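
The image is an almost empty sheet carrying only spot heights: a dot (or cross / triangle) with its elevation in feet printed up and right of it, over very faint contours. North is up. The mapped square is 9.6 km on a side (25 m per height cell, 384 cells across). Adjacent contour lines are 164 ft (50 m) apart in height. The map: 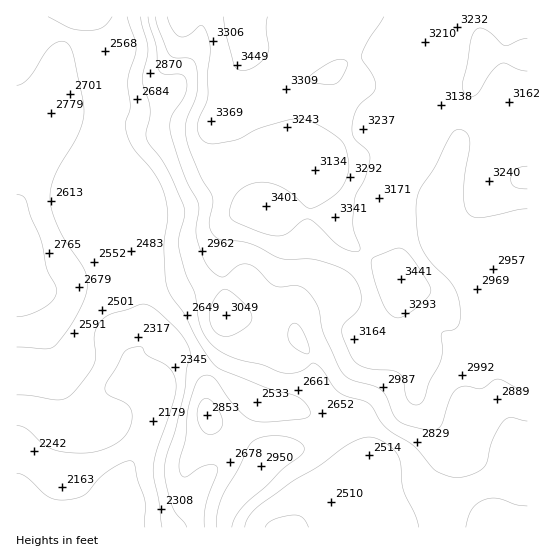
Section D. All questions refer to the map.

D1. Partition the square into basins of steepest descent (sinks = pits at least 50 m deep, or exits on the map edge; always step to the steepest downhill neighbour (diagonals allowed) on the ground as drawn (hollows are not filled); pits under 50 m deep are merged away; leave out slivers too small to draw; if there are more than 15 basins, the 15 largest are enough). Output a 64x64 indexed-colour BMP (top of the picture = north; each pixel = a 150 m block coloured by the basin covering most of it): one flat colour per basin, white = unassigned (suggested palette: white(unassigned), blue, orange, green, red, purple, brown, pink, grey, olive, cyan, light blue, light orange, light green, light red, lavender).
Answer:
<image width="64" height="64" href="data:image/bmp;base64,Qk12CAAAAAAAAHYAAAAoAAAAQAAAAEAAAAABAAQAAAAAAAAIAAATCwAAEwsAABAAAAAAAAAA////ALR3HwAOf/8ALKAsACgn1gC9Z5QAS1aMAMJ34wB/f38AIr28AM++FwDox64AeLv/AIrfmACWmP8A1bDFABEREREREREREREREREiIiIiIiIiIiIiIiIiIzMzMzMzERERERERERERERERESIiIiIiIiIiIiIiIiIjMzMzMzMREREREREREREREREREiIiIiIiIiIiIiIiIiMzMzMzMxERERERERERERERERESIiIiIiIiIiIiIiIiIzMzMzMzEREREREREREREREREREiIiIiIiIiIiIiIiIzMzMzMzMRERERERERERERERERERIiIiIiIiIiIiIiIjMzMzMzMxERERERERERERERERERESIiIiIiIiIiIiIiMzMzMzMzERERERERERERERERERERIiIiIiIiIiIiIiIjMzMzMzMRERERERERERERERERERESIiIiIiIiIiIiIiMzMzMzMxERERERERERERERERERERESIiIiIiIiIiIiIjMzMzMzERERERERERERERERERERERERESIiIiIiIiIiMzMzMzMREREREREREREREREREREREREREiIiIiIiIiIzMzMzMxEREREREREREREREREREREREREREiIiIiIiIhMzMzMzERERERERERERERERERERERERERERIiIiIiIRETMzMzMRERERERERERERERERERERERERERESIiIiIREREzMzMxERERERERERERERERERERERERERERIiIiIhERETMzMzEREREREREREREREREREREREREREREiIiIhERERMzMzMRERERERERERERERERERERERERERESIiIiERERETMzMxEREREREREREREREREREREREREREREiIiIRERERMzMzERERERERERERERERERERERERERERESIiIhERERMzMzMRERERERERERERERERERERERERERERIiIiERERMxMzEREREREREREREREREREREREREREREREiIiIRETERERERERERERERERERERERERERERERERERERIiIRERERERERERERERERERERERERERERERERERERERESIRERERERERERERERERERERERERERERERERERERERERERERERERERERERERERERERERERERERERERERERERERERERERERERERERERERERERERERERERERERERERERERERERERERERERERERERERERERERERERERERERERERERERERERERERERERERERERERERERERERERERERERERERERERERERERERERERERERERERERERERERERERERERERERERERERERERERERERERERERERERERERERERERERERERERERERERERERERERERERERERERERERERERERERERERERERERERERERERERERERERERERERERERERERERERERERERERERERERERERERERERERERERERERERERERERERERERERERERERERERERERERERERERERERERERERERERERERERERERERERERERERERERERERERERERERERERERERERERERERERERERERERERERERERERERERERERERERERERERERERERERERERERERERERERERERERERERERERERERERERERERERERERERERERERERERERERERERERERERERERERERERERERERERERERERERERERERERERERERERERERERERERERERERERERERERERERERERERERERERERERERERERERERERERERERERERERERERERERERERERERERERERERERERERERERERERERERERERERERERERERERERERERERERERERERERERERERERERERERERERERERERERERERERERERERERERERERERERERERERERERERERERERERERERERERERERERERERERERERERERERERERERERERERERERERERERERERERERERERERERERERERERERERERERERERERERERERERERERERERERERERERERERERERERERERERERERERERERERERERERERERERERERERERERERERERERERERERERERERERERERERERERERERERERERERERERERERERERERERERERERERERERERERERERERERERERERERERERERERERERERERERERERERERERERERERERERERERERERERERERERERERERERERERERERERERERERERERERERERERERERERERERERERERERERERERERERERERERERERERERERERERERERERERERERERERERERERERERERERERERERERERERERERERERERERERERERERERERERERERERERERERERERERERERERERERERERERERERERERERERERERERERERERERERERERERERERERERERERERERERERERERERERERERERERERERERERERERERERERERERERERERERERERERERERERERERERERERERERERERERERERERERERERERERERERERERERERERERERERERERERERERERERERERERERERERERERERERERERERERERERERERERERERERERERERERERERERERERERERERERERERERERERERERERERERERERERERERERERERERERERERERERERERERERERERERERERERERERERERERER"/>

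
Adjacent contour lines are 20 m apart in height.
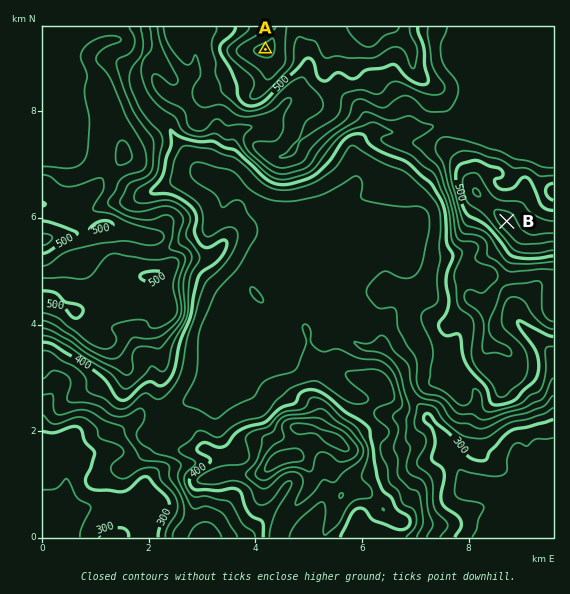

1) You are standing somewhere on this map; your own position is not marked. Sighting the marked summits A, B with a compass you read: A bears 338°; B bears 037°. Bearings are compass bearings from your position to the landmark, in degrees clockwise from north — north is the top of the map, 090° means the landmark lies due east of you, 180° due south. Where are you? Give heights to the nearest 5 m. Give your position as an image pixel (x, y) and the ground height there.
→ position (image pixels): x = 395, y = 370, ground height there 350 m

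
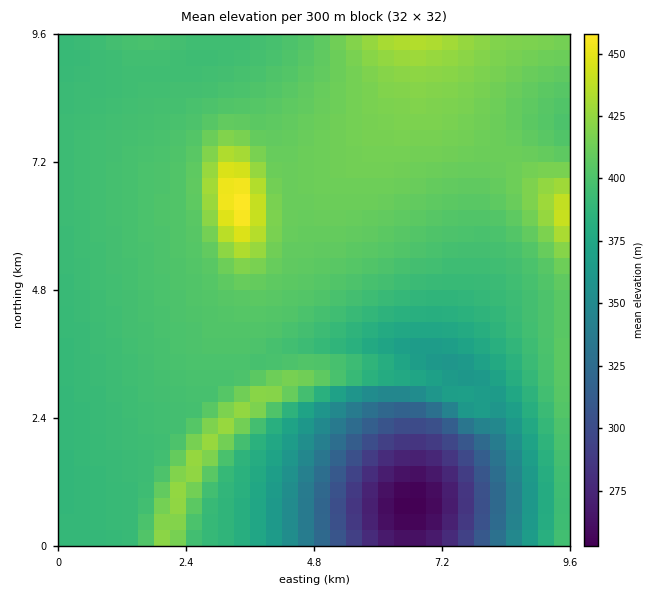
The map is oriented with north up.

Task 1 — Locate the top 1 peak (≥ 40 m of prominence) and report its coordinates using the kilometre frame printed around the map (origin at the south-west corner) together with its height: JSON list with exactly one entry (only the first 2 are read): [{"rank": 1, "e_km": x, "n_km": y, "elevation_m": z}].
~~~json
[{"rank": 1, "e_km": 3.39, "n_km": 6.44, "elevation_m": 459}]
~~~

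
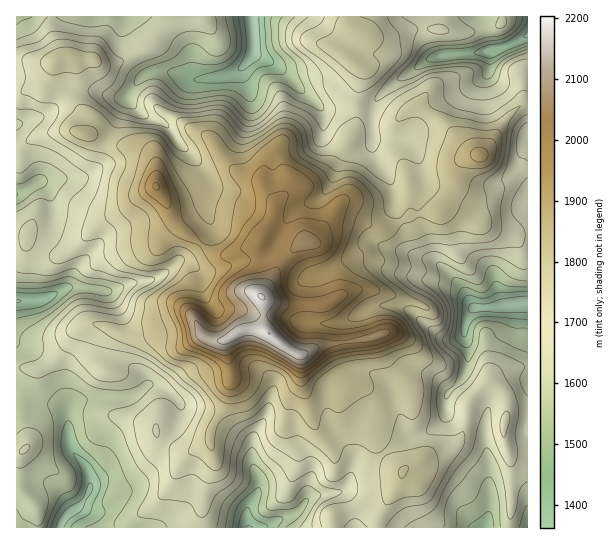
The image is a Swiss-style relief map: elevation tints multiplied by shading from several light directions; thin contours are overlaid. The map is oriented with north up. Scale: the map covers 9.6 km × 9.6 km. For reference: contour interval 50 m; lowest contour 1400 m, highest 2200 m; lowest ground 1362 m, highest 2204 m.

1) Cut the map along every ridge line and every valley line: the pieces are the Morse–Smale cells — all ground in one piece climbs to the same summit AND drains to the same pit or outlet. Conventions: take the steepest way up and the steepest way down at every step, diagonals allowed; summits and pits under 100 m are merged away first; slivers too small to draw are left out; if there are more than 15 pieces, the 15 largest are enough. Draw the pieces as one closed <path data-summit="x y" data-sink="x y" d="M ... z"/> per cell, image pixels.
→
<path data-summit="262 297" data-sink="251 17" d="M347 16l-330 0-1 77 18-5 11 0 3-5 6-20 2 20 27 30 2 5 0 15 2 2 6 0 13 6 13-23 8-22 5 9 9 8 22 10 8 7 8 13 16 15 14 21-2 30 4 12 0 9-10 15 12 8 16 2 29-12 14-22 4-18 14-12 13-4 20-12 10-10 22-36 0-32 6-19 0-9-18-15 4-12 9-11-7-4z"/><path data-summit="262 297" data-sink="527 303" d="M527 204l-10 4-27 0-7 3-8 8-7 19 0 11 4 6 15 12 8 10 7 30-28 1-2-2-11-19-28-28-15-44-7 0-25 13-8 0-41-15-4 2-23 28-12 2-15 16-22 34 3 6 0 28 7 7 27 19 5 0 8-4 8 1 27 33 15 2 7 7 4 11 0 22 5 18 7 10 18 16 21-12 16-3 11-5 9-9 6-16 3-23 18-20 11 4 6 6 4 9 0 13-3 8 0 16 3 10 6 4 15 0z"/><path data-summit="262 297" data-sink="71 511" d="M193 317l-14 2-36 17-20-1-25-11-12 0-13 9-12 20-12 11-11 5-22 0 1 159 184-1 3-40 11-24-6-24 2-9 16-29 4-18 0-13-6-20 0-9-6 0-13-4-6-6z"/><path data-summit="262 297" data-sink="249 527" d="M259 329l-14 0-20 12 0 9 6 20 0 13-6 22-14 25-2 9 6 24-11 24-3 40 130 1 2-13 58-22 9-11 3-11-19-16-7-10-5-18-1-28-10-12-15-2-27-33-8-1-8 4-5 0-31-23z"/><path data-summit="262 297" data-sink="527 35" d="M527 16l-178 0-1 9 8 6-9 11-4 12 18 15 0 9-6 19 0 32-22 36-10 10-20 12-13 4-14 12-4 18-11 17 24 14 5 0 13-9 7 0 25-30 28 8 15 7 12-1 21-12 6 0 0-12 6-14 0-15-8-24-6-7-9-4 5 0 12-13 14-21 39-18 12-8 7-10 5 7 11 4 22-5z"/><path data-summit="262 297" data-sink="17 301" d="M26 236l-10 2 0 129 14 2 8 0 16-9 11-13 8-14 13-9 12 0 25 11 20 1 36-17 14-2 7 14 6 6 13 4 7-1 19-11 20 2-1-30-3-6 22-34 8-8-6-1-23-13-8 6-25 10-16-2-12-9-8 9-14 7-10 11-14 8-28 5-14 7-40-4-24 10-15 3 1-30 6-20-11-6z"/><path data-summit="262 297" data-sink="485 527" d="M489 383l-3 0-17 18-2 6-2 19-6 16-9 9-11 5-16 3-20 12-3 11-21 33-1 13 150-1 0-73-15-1-6-4-3-10 3-37-4-9z"/><path data-summit="479 155" data-sink="527 303" d="M527 104l-6 1-16 14-16 27-8 9-10 1-12 9-4 22-14 23-22 4 0 5 14 40 28 28 13 21 29-2-10-32-6-7-15-12-4-6 0-11 7-19 8-8 7-3 27 0 11-5z"/><path data-summit="155 186" data-sink="17 301" d="M155 187l-16 9-16 15-28 16-30 28-10 1-13-5-7 19-2 29 8 1 32-13 40 4 14-7 20-3 18-8 14-13 14-7 7-10-24-18-13-30z"/><path data-summit="262 297" data-sink="17 194" d="M54 63l-6 20-3 5-11 0-18 6 0 143 10-1 3 7 10 6 5-3 7-15 1-28-5-14-8-7 15-3 24 0 11-4 11-12 7-21-22-9 0-15-2-5-27-30z"/><path data-summit="479 155" data-sink="527 35" d="M489 69l-7 10-12 8-39 18-14 21-12 13-5 0 9 4 6 7 8 24 0 15-6 14 1 12 23-5 14-23 4-22 12-9 10-1 8-9 16-27 16-14 7-2-1-28-22 5-11-4z"/><path data-summit="155 186" data-sink="17 194" d="M109 141l-4 2-5 20-11 12-11 4-24 0-15 3 8 7 5 14-1 28-9 20 13 5 10-1 30-28 28-16 11-11 22-14 0-21-7-12-12-6-18-2z"/><path data-summit="155 186" data-sink="251 17" d="M127 96l-20 45 12 4 22 3 11 9 4 8 0 22 7 8 10 26 10 11 18 12 10-14 0-9-4-12 2-30-14-21-16-15-8-13-8-7-22-10-9-8z"/><path data-summit="262 297" data-sink="251 17" d="M391 493l-58 22-1 12 45 1 2-13z"/>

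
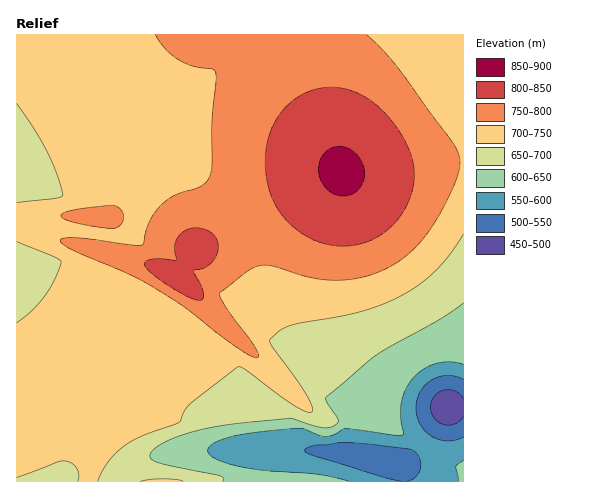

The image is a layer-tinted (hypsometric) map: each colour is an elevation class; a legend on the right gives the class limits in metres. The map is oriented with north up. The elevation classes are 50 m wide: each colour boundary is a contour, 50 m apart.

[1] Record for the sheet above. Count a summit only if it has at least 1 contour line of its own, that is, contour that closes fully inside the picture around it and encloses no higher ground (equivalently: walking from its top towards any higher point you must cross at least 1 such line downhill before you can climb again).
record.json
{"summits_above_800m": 2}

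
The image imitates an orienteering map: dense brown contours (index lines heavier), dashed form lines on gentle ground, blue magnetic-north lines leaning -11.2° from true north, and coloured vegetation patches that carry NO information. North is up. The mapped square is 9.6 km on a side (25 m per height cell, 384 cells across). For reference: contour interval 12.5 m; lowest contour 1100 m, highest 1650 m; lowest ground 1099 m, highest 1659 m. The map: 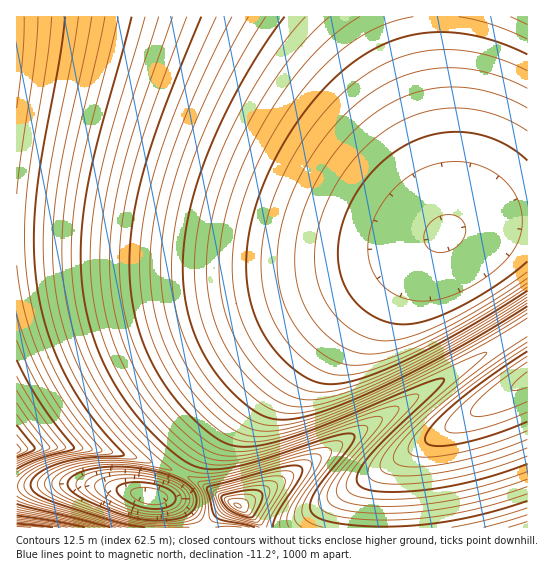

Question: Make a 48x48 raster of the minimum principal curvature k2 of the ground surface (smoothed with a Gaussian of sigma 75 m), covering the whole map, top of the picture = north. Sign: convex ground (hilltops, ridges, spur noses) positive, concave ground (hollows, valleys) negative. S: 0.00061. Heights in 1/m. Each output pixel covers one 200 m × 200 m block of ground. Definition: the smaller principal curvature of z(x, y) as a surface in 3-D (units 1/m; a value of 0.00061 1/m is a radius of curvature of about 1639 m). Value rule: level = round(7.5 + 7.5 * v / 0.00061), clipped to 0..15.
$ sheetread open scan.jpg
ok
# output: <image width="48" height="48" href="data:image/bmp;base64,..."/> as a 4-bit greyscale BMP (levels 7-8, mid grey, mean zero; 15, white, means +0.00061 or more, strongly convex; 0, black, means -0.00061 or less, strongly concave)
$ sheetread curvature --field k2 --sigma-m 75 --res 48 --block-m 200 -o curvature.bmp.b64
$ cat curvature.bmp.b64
<image width="48" height="48" href="data:image/bmp;base64,Qk32BAAAAAAAAHYAAAAoAAAAMAAAADAAAAABAAQAAAAAAIAEAAATCwAAEwsAABAAAAAAAAAAAAAAABEREQAiIiIAMzMzAERERABVVVUAZmZmAHd3dwCIiIgAmZmZAKqqqgC7u7sAzMzMAN3d3QDu7u4A////ACNERDIQAAABAAAWUyNFZnd3d3d3d3d3dwAREAAAAAAAABO9lkMjRWd3d3d3d3d3dwAAAAAAAAAAAVvqd3YyM1Znd3d3d3d3dwAAAAAAAAAAA2iHd3d1MjRWZ3d3d3d3dwAAAAAAAAE0QzRnd3d3ZDM0Vnd3d3d3dwAAAAABJGZmVDM1d3d3d1MjRWZ3d3d3d1VERFVnd3d3ZUMzRnd3d3ZDI0Vnd3d3d3d3d3d3d3d3dmVDM1d3d3d2MjNFZ3d3d3d3d3d3d3d3d3ZlQzRXd3d3dTI0Vmd3d3d3d3d3d3d3d3d2VDM0Z3d3d2QyNFZ3d3d3d3d3d3d3d3d3ZlQzNXd3d3dTI0Vmd3d3d3d3d3d3d3d3d2VDM0Z3d3d2QyNFZ3d3d3d3d3d3d3d3d3ZlQzNXd3d3dkMzRXd3d3d3d3d3d3d3d3d2ZUMzV3d3d3UyNHd3d3d3d3d3d3d3d3d3dlQzNGd3d3dkMnd3d3d3d3d3d3d3d3d3d2ZUMzV3d3d3U3d3d3d3d3d3d3d3d3d3d3dlQzNGd3d3d3d3d3d3d3d3d3d3d3d3d3d3ZUMzRnd3d3d3d3d3d3d3d3d3d3d3d3d3dmVDM1d3d3d3d3d3d3d3d3d3d3d3d3d3d3ZUMzRnd3d3d3d3d3d3d3d3d3d3d3d3d3dmVDM1d3d3d3d3d3d3d3d3d3d3d3d3d3d3ZVQzRnd3d3d3d3d3d3d3d3d3d3d3d3d3d2VDM3d3d3d3d3d3d3d3d3d3d3d3d3d3d3ZlQ3d3d3d3d3d3d3d3d3d3d3d3d3d3d3d2VHd3d3d3d3d3d3d3d3d3d3d3d3d3d3d3Znd3d3d3d3d3d3d3d3d3d3d3d3d3d3d3d3d3d3d3d3d3d3d3d3d3d3d3d3d3d3d3d3d3d3d3d3d3d3d3d3d3d3d3d3d3d3d3d3d3d3d3d3d3d3d3d3d3d3d3d3d3d3d3d3d3d3d3d3d3d3d3d3d3d3d3d3d3d3d3d3d3d3d3d3d3d3d3d3d3d3d3d3d3d3d3d3d3d3d3d3d3d3d3d3d3d3d3d3d3d3d3d3d3d3d3d3d3d3d3d3d3d3d3d3d3d3d3d3d3d3d3d3d3d3d3d3d3d3d3d3d3d3d3d3d3d3d3d3d3d3d3d3d3d3d3d3d3d3d3d3d3d3d3d3d3d3d3d3d3d3d3d3d3d3d3d3d3d3d3d3d3d3d3d3d3d3d3d3d3d3d3d3d3d3d3d3d3d3d3d3d3d3d3d3d3d3d3d3d3d3d3d3d3d3d3d3d3d3d3d3d3d3d3d3d3d3d3d3d3d3d3d3d3d3d3d3d3d3d3d3d3d3d3d3d3d3d3d3d3d3d3d3d3d3d3d3d3d3d3d3d3d3d3d3d3d3d3d3d3d3d3d3d3d3d3d3d3d3d3d3d3d3d3d3d3d3d3d3d3d3d3d3d3d3d3d3d3d3d3d3d3d3d3d3d3d3d3d3d3d3d3d3d3d3d3d3d3d3d3d3d3d3d3d3d3d3d3d3d3d3d3d3d3d3d3d3d3d3d3d3d3d3d3d3d3d3d3d3d3d3d3dw=="/>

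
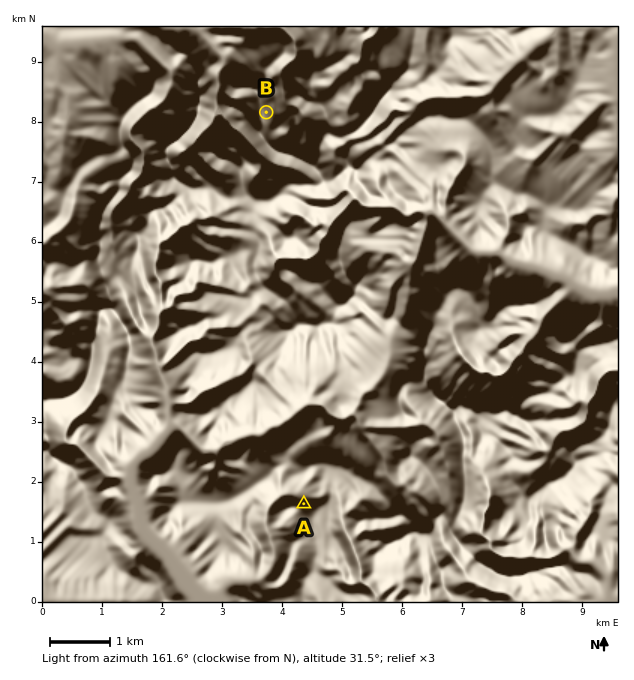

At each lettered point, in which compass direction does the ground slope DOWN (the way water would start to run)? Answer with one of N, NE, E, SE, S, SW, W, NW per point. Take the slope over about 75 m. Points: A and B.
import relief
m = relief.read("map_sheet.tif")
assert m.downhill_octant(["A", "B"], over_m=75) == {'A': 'NW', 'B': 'E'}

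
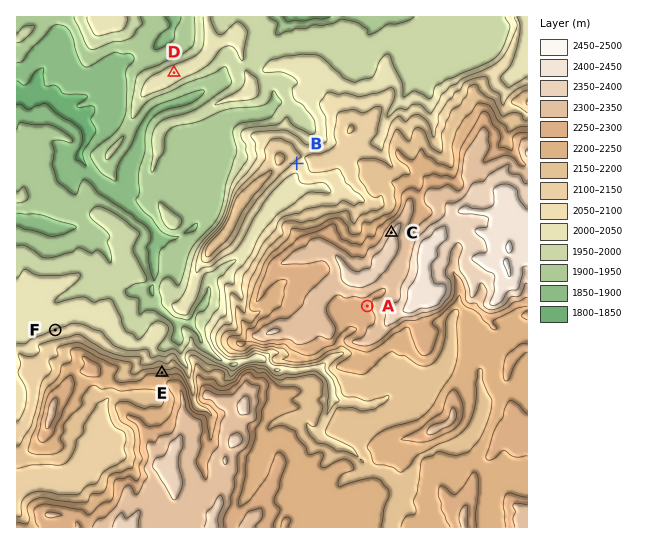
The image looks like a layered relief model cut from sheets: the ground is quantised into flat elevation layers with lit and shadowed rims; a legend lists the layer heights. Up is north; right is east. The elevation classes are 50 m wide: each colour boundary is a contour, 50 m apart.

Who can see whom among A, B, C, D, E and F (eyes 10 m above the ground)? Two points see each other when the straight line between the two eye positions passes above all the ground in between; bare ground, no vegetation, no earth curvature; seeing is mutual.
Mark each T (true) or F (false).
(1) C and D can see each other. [T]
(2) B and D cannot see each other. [T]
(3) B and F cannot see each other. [T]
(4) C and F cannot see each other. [T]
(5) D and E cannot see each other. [F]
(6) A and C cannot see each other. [T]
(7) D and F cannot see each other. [F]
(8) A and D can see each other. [F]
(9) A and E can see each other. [F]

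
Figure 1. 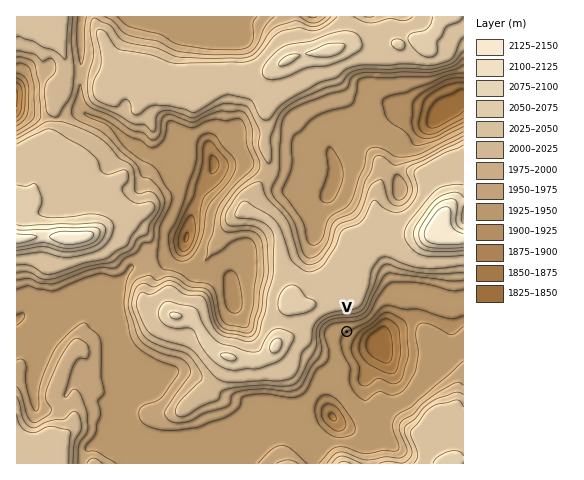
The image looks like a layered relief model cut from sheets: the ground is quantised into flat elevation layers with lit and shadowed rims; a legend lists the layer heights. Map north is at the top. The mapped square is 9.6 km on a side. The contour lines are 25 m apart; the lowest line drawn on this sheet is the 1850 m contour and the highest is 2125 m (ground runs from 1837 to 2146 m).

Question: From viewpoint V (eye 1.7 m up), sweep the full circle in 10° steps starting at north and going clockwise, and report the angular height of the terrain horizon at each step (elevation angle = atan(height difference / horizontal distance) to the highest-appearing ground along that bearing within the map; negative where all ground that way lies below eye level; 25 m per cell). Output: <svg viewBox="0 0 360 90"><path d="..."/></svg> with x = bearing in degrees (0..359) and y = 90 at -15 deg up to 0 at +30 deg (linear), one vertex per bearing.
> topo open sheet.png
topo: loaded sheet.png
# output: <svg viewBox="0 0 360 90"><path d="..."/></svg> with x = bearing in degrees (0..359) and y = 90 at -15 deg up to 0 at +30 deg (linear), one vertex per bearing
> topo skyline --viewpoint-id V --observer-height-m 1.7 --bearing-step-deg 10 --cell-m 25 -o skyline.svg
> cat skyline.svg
<svg viewBox="0 0 360 90"><path d="M0 36l10 1 10 1 10 4 10 6 10 4 10 4 10 3 10 1 10-1 10 0 10-1 10-2 10-1 10 0 10 1 10 1 10 0 10-1 10 2 10 0 10-1 10-2 10-3 10-3 10-2 10-2 10-1 10 0 10-1 10-1 10-2 10-1 10-2 10-1 10 0"/></svg>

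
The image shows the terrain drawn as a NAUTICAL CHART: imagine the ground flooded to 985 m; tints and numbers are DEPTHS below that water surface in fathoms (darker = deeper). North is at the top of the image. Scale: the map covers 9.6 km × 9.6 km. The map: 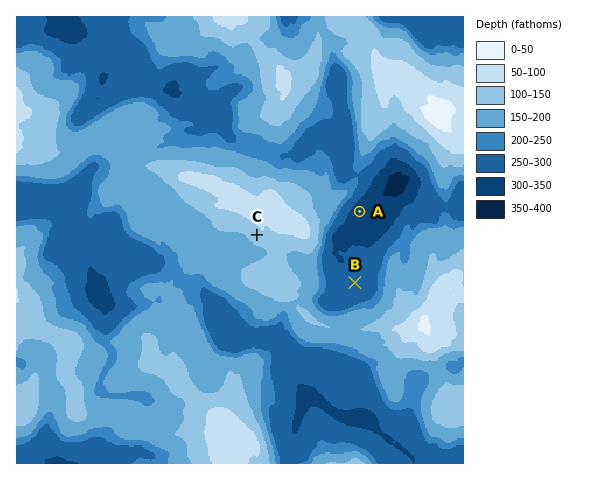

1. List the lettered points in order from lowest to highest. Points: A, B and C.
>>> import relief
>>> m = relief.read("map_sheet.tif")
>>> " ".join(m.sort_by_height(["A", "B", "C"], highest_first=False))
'A B C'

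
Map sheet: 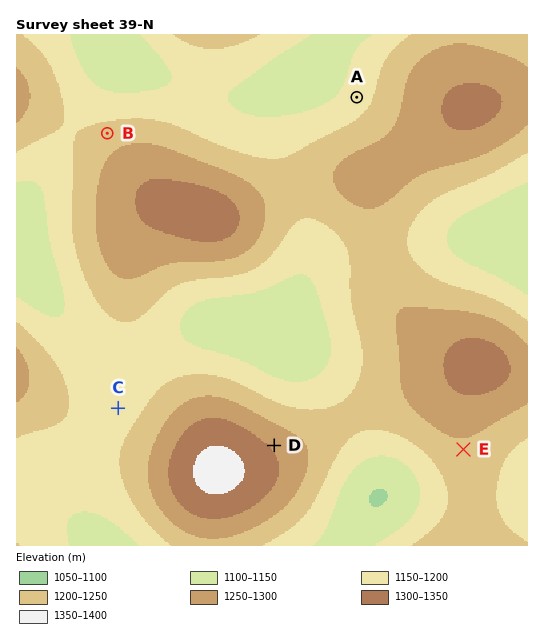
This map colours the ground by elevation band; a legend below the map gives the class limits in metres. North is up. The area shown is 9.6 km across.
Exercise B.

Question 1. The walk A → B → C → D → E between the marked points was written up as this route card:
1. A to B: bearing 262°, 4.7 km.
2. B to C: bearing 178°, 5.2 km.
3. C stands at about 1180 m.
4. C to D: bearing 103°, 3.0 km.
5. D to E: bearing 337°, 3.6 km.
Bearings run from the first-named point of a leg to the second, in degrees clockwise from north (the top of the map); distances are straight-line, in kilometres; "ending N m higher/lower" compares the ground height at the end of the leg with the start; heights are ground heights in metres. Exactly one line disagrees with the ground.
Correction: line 5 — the bearing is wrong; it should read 91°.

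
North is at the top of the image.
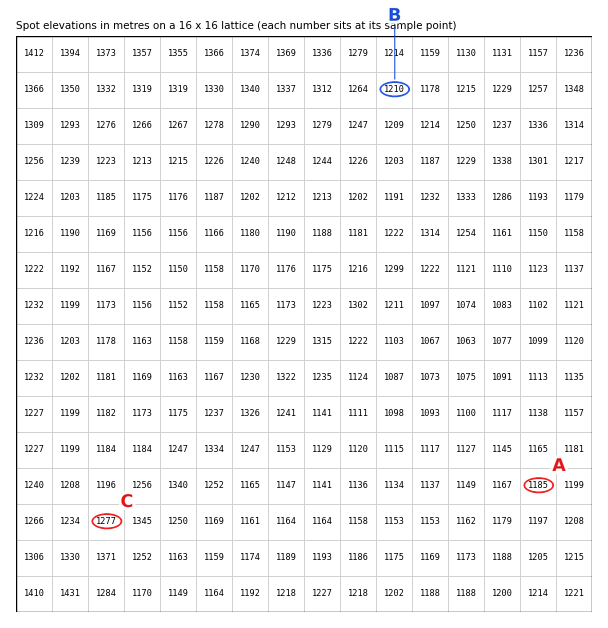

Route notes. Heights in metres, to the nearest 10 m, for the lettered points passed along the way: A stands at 1190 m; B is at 1210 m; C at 1280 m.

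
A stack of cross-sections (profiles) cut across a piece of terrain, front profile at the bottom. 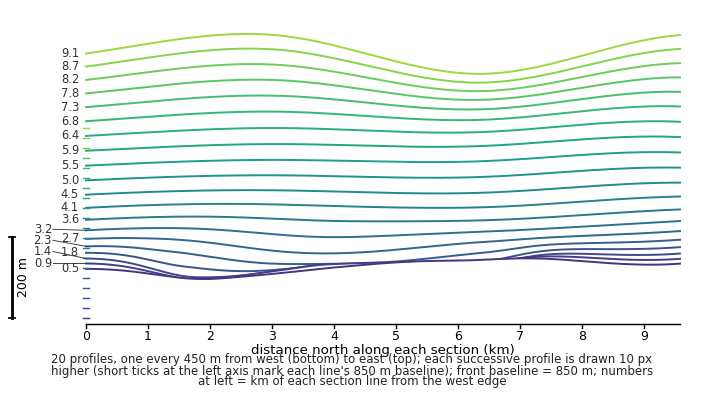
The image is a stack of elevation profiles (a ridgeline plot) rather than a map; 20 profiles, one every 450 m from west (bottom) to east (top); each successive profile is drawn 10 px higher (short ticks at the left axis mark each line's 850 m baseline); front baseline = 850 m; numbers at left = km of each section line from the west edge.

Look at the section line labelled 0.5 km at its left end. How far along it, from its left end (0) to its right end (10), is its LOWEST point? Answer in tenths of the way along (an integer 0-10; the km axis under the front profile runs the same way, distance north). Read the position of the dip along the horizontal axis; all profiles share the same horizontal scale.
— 2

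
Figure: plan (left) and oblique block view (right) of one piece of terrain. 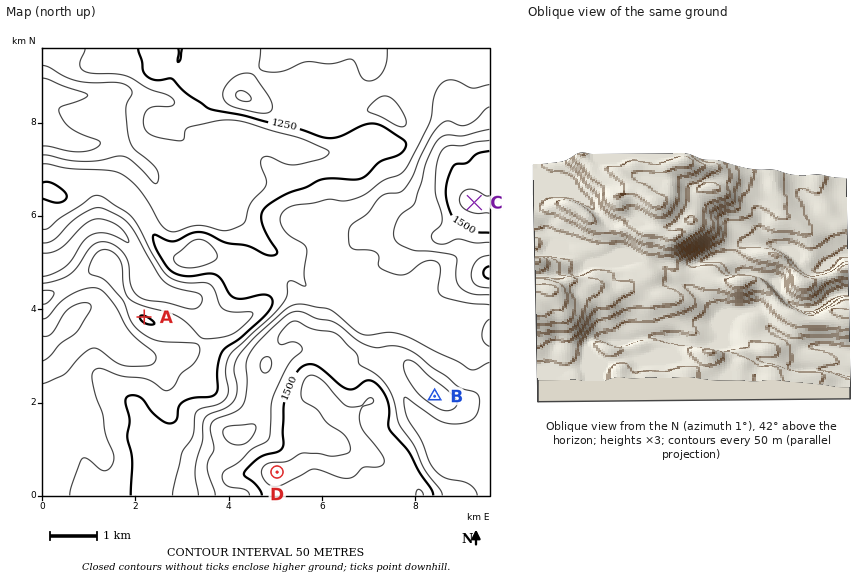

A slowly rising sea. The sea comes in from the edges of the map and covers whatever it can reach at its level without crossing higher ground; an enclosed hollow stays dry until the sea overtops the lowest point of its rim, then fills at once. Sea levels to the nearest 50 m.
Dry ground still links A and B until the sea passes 1200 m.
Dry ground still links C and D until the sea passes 1350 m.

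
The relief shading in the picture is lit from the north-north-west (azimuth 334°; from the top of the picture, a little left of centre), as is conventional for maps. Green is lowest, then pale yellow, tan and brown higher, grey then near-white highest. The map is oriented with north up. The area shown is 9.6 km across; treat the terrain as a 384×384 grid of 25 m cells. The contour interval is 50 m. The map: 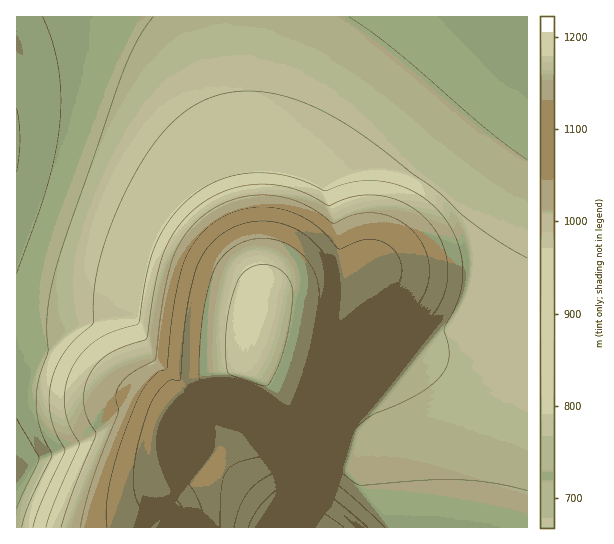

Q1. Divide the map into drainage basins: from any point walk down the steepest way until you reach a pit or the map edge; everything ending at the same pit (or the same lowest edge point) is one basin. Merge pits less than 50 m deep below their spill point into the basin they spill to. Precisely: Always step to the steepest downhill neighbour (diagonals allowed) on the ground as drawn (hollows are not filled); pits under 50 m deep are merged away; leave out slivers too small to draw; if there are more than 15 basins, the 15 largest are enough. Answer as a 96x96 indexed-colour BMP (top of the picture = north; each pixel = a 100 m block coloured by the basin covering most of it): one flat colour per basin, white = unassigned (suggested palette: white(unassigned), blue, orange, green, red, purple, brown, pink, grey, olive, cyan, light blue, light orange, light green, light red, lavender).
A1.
<image width="96" height="96" href="data:image/bmp;base64,Qk12EgAAAAAAAHYAAAAoAAAAYAAAAGAAAAABAAQAAAAAAAASAAATCwAAEwsAABAAAAAAAAAA////ALR3HwAOf/8ALKAsACgn1gC9Z5QAS1aMAMJ34wB/f38AIr28AM++FwDox64AeLv/AIrfmACWmP8A1bDFADMzMzMzMzMzMzMzMiIiIiIiIiIiIiIiIiIiIiIiIiIiIiIiIiIiIiIiIiIiIiIiIjMzMzMzMzMzMzMzMyIiIiIiIiIiIiIiIiIiIiIiIiIiIiIiIiIiIiIiIiIiIiIiIjMzMzMzMzMzMzMzMyIiIiIiIiIiIiIiIiIiIiIiIiIiIiIiIiIiIiIiIiIiIiIiIjMzMzMzMzMzMzMzMzIiIiIiIiIiIiIiIiIiIiIiIiIiIiIiIiIiIiIiIiIiIiIiIjMzMzMzMzMzMzMzMzMiIiIiIiIiIiIiIiIiIiIiIiIiIiIiIiIiIiIiIiIiIiIiIjMzMzMzMzMzMzMzMzMiIiIiIiIiIiIiIiIiIiIiIiIiIiIiIiIiIiIiIiIiIiIiIjMzMzMzMzMzMzMzMzMyIiIiIiIiIiIiIiIiIiIiIiIiIiIiIiIiIiIiIiIiIiIiIjMzMzMzMzMzMzMzMzMyIiIiIiIiIiIiIiIiIiIiIiIiIiIiIiIiIiIiIiIiIiIiIjMzMzMzMzMzMzMzMzMyIiIiIiIiIiIiIiIiIiIiIiIiIiIiIiIiIiIiIiIiIiIiIjMzMzMzMzMzMzMzMzMyIiIiIiIiIiIiIiIiIiIiIiIiIiIiIiIiIiIiIiIiIiIiIjMzMzMzMzMzMzMzMzMiIiIiIiIiIiIiIiIiIiIiIiIiIiIiIiIiIiIiIiIiIiIiIjMzMzMzMzMzMzMzMzMiIiIiIiIiIiIiIiIiIiIiIiIiIiIiIiIiIiIiIiIiIiIiIjMzMzMzMzMzMzMzMzMiIiIiIiIiIiIiIiIiIiIiIiIiIiIiIiIiIiIiIiIiIiIiIjMzMzMzMzMzMzMzMzMiIiIiIiIiIiIiIiIiIiIiIiIiIiIiIiIiIiIiIiIiIiIiIjMzMzMzMzMzMzMzMzMiIiIiIiIiIiIiIiIiIiIiIiIiIiIiIiIiIiIiIiIiIiIiIjMzMzMzMzMzMzMzMzMiIiIiIiIiIiIiIiIiIiIiIiIiIiIiIiIiIiIiIiIiIiIiIjMzMzMzMzMzMzMzMzMiIiIiIiIiIiIiIiIiIiIiIiIiIiIiIiIiIiIiIiIiIiIiIjMzMzMzMzMzMzMzMzMiIiIiIiIiIiIiIiIiIiIiIiIiIiIiIiIiIiIiIiIiIiIiIjMzMzMzMzMzMzMzMzMiIiIiIiIiIiIiIiIiIiIiIiIiIiIiIiIiIiIiIiIiIiIiIjMzMzMzMzMzMzMzMzMyIiIiIiIiIiIiIiIiIiIiIiIiIiIiIiIiIiIiIiIiIiIiIjMzMzMzMzMzMzMzMzMyIiIiIiIiIiIiIiIiIiIiIiIiIiIiIiIiIiIiIiIiIiIiIjMzMzMzMzMzMzMzMzMyIiIiIiIiIiIiIiIiIiIiIiIiIiIiIiIiIiIiIiIiIiIiIjMzMzMzMzMzMzMzMzMzIiIiIiIiIiIiIiIiIiIiIiIiIiIiIiIiIiIiIiIiIiIiIjMzMzMzMzMzMzMzMzMREiIiIiIiIiIiIiIiIiIiIiIiIiIiIiIiIiIiIiIiIiIiIjMzMzMzMzMzMzMzMxERESIiIiIiIiIiIiIiIiIiIiIiIiIiIiIiIiIiIiIiIiIiIjMzMzMzMzMzMzMzERERERIiIiIiIiIiIiIiIiIiIiIiIiIiIiIiIiIiIiIiIiIiIjMzMzMzMzMzMzMREREREREiIiIiIiIiIiIiIiIiIiIiIiIiIiIiIiIiIiIiIiIiIjMzMzMzMzMzMxERERERERESIiIiIiIiIiIiIiIiIiIiIiIiIiIiIiIiIiIiIiIiITMzMzMzMzMzMREREREREREREiIiIiIiIiIiIiIiIiIiIiIiIiIiIiIiIiIiIiERETMzMzMzMzMxERERERERERERERESIiIiIiIiIiIiIiIiIiIiIiIiIiIiIiIhERERETMzMzMzMzMRERERERERERERERERESIiIiIiIiIiIiIiIiIiIiIiIiIiIhERERERETMzMzMzMzEREREREREREREREREREREiIiIiIiIiIiIiIiIiIiIiIiIRERERERERETMzMzMzMREREREREREREREREREREREiIiIiIiIiIiIiIiIiIiIiERERERERERERETMzMzMzERERERERERERERERERERERESIiIiIiIiIiIiIiIiIiIhERERERERERERETMzMzMxERERERERERERERERERERERESIiIiIiIiIiIiIiIiIiERERERERERERERERERERERERERERERERERERERERERERESIiIiIiIiIiIiIiIiIhERERERERERERERERERERERERERERERERERERERERERERESIiIiIiIiIiIiIiIiIRERERERERERERERERERERERERERERERERERERERERERERESIiIiIiIiIiIiIiIhERERERERERERERERERERERERERERERERERERERERERERERESIiIiIiIiIiIiIiERERERERERERERERERERERERERERERERERERERERERERERERERIiIiIiIiIiIiIhERERERERERERERERERERERERERERERERERERERERERERERERERIiIiIiIiIiIhERERERERERERERERERERERERERERERERERERERERERERERERERERIiIiIiIhEREREREREREREREREREREREREREREREREREREREREREREREREREREREREREREREREREREREREREREREREREREREREREREREREREREREREREREREREREREREREREREREREREREREREREREREREREREREREREREREREREREREREREREREREREREREREREREREREREREREREREREREREREREREREREREREREREREREREREREREREREREREREREREREREREREREREREREREREREREREREREREREREREREREREREREREREREREREREREREREREREREREREREREREREREREREREREREREREREREREREREREREREREREREREREREREREREREREREREREREREREREREREREREREREREREREREREREREREREREREREREREREREREREREREREREREREREREREREREREREREREREREREREREREREREREREREREREREREREREREREREREREREREREREREREREREREREREREREREREREREREREREREREREREREREREREREREREREREREREREREREREREREREREREREREREREREREREREREREREREREREREREREREREREREREREREREREREREREREREREREREREREREREREREREREREREREREREREREREREREREREREREREREREREREREREREREREREREREREREREREREREREREREREREREREREREREREREREREREREREREREREREREREREREREREREREREREREREREREREREREREREREREREREREREREREREREREREREREREREREREREREREREREREREREREREREREREREREREREREREREREREREREREREREREREREREREREREREREREREREREREREREREREREREREREREREREREREREREREREREREREREREREREREREREREREREREREREREREREREREREREREREREREREREREREREREREREREREREREREREREREREREREREREREREREREREREREREREREREREREREREREREREREREREREREREREREREREREREREREREREREREREREREREREREREREREREREREREREREREREREREREREREREREREREREREREREREREREREREREREREREREREREREREREREREREREREREREREREREREREREREREREREREREREREREREREREREREREREREREREREREREREREREREREREREREREREREREREREREREREREREREREREREREREREREREREREREREREREREREREREREREREREREREREREREREREREREREREREREREREREREREREREREREREREREREREREREREREREREREREREREREREREREREREREREREREREREREREREREREREREREREREREREREREREREREREREREREREREREREREREREREREREREREREREREREREREREREREREREREREREREREREREREREREREREREREREREREREREREREREREREREREREREREREREREREREREREREREREREREREREREREREREREREREREREREREREREREREREREREREREREREREREREREREREREREREREREREREREREREREREREREREREREREREREREREREREREREREREREREREREREREREREREREREREREREREREREREREREREREREREREREREREREREREREREREREREREREREREREREREREREREREREREREREREREREREREREREREREREREREREREREREREREREREREREREREREREREREREREREREREREREREREREREREREREREREREREREREREREREREREREREREREREREREREREREREREREREREREREREREREREREREREREREREREREREREREREREREREREREREREREREREREREREREREREREREREREREREREREREREREREREREREREREREREREREREREREREREREREREREREREREREREREREREREREREREREREREREREREREREREREREREREREREREREREREREREREREREREREREREREREREREREREREREREREREREREREREREREREREREREREREREREREREREREREREREREREREREREREREREREREREREREREREREREREREREREREREREREREREREREREREREREREREREREREREREREREREREREREREREREREREREREREREREREREREREREREREREREREREREREREREREREREREREREREREREREREREREREREREREREREREREREREREREREREREREREREREREREREREREREREREREREREREREREREREREREREREREREREREREREREREREREREREREREREREREREREREREREREREREREREREREREREREREREREREREREREREREREREREREREREREREREREREREREREREREREREREREREREREREREREREREREREREREREREREREREREREREREREREREREREREREREREREREREREREREREREREREREREREREREREREREREREREREREREREREREREREREREREREREREREREREREREREREREREREREREREREREREREREREREREREREREREREREREREREREREREREREREREREREREREREREREREREREREREREREREREREREREREREREREREREREREREREREREREREREREREREREREREREREREREREREREREREREREREREREREREREREREREREREREREREREREREREREREREREREREREREREREREREREREREREREREREREREREREREREREREREREREREREREREREREREREREREREREREREREREREREREREREREREREREREREREREREREREREREREREREREREREREREREREREREREREREREREREREREREREREREREREREREREREREREREREREREREREREREREREREREREREREREREREREREREREREREREREREREREREREREREREREREREREREREREREREREREREREREREREREREREREREREREREREREREREREREREREREREREREREREREREREREREREREREREREREREREREREREREREREREREREREREREREREREREREREREREREREREREREREREREREREREREREREREREREREREREREREREREREREREREREREREREREQ=="/>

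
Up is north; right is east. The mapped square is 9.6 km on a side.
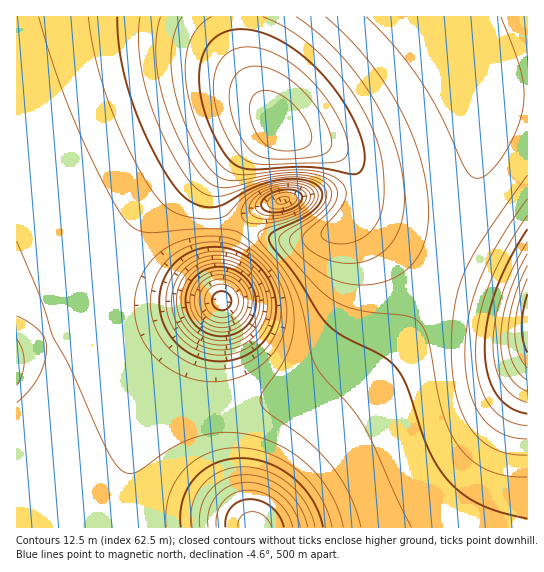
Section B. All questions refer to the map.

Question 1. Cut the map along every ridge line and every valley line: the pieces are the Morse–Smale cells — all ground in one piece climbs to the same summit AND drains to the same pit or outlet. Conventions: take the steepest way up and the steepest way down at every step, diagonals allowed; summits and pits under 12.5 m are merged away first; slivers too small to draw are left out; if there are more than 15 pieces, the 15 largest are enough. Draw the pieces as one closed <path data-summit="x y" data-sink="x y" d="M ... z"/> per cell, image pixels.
<path data-summit="281 127" data-sink="254 527" d="M237 16l-221 1 0 284 15 11 10 11 8 15 4 13 0 24-4 15-14 25-19 19 1 94 237 0 17-35 25-40 31-34 26-20 27-29 31-43 30-56 3-6-2-4-35-16-52-32-6 8 0 6 14 40 0 42-4 16-10 21-10 16-18 18-24 13-32 8-36 4-44 0-22-6-24-21-20-31-7-18-4-22 1-30 7-23 7-13 12-18 26-26 29-22 63-42 17-8 9 0-24-36-8-18-8-28z"/><path data-summit="281 127" data-sink="222 301" d="M423 16l-186 1 2 26 8 28 8 18 24 36-13 2-23 12-34 22-48 36-34 37-11 20-7 23-1 30 8 34 13 25 10 12 16 15 11 7 19 5 60-1 44-8 32-16 18-18 16-27 8-26 1-31-4-23-11-34-10 7-21 9-12 3-24 0-20-4-21-9-14-13-6-9-1-20 7-15 23-25 28-18 20 10 31 10 17 10 11 14 6 16-2 15-5 11 51 32 30 15 8 2 15-35 13-40 8-40 0-18-5-23-17-36z"/><path data-summit="527 323" data-sink="254 527" d="M445 263l-22 44-38 56-14 18-18 18-26 20-31 34-32 52-9 23 273-1 0-230-49-18z"/><path data-summit="527 323" data-sink="222 301" d="M527 16l-103 1 35 53 17 36 5 23 0 18-8 40-28 76 81 33 2-1z"/><path data-summit="281 127" data-sink="283 201" d="M281 127l-15 6-16 12-19 20-11 20 1 20 6 9 10 10 25 12 20 4 24 0 20-5 17-10 14-14 6-14-3-20-9-15-10-9-19-9-31-9z"/><path data-summit="17 362" data-sink="254 527" d="M17 301l0 132 24-27 8-16 4-15 0-24-4-13-14-23z"/>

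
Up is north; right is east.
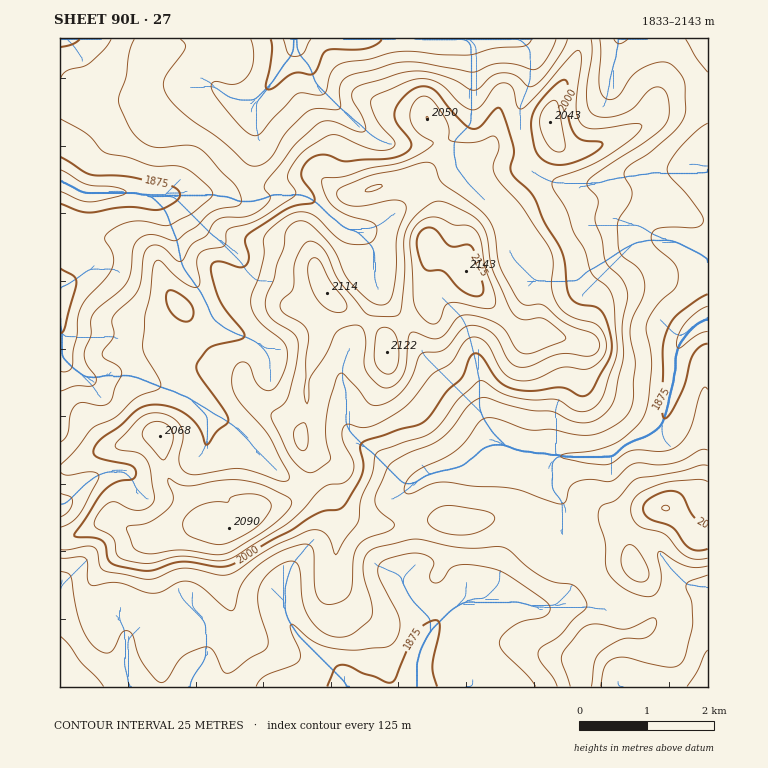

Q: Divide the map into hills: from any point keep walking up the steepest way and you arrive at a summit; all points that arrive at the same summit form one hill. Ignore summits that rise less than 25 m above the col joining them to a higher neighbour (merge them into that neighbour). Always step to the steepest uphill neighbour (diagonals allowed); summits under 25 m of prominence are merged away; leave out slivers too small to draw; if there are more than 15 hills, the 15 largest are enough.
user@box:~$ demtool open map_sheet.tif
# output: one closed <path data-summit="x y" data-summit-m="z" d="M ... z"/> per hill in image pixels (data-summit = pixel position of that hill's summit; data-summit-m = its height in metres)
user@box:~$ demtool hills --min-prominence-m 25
<path data-summit="466 271" data-summit-m="2143" d="M522 38l-462 1 0 313 1 5 11 13 15 8 12 0 15-5 16 2 62 25 51 34 34 37 32 20 12 13 4 7-2 18-35 46-4 12 0 22 2 7 12 20 23 23 13 8 9 9 5 11 67 0 1-22 9-24 18-25 20-13 42-4 13 2 21 7 10 0 14-11 4-12 0-12-7-20 0-17 3-8 0-24-12-22 0-13 4-9 4-4 15 0 2 2 32-2 19-12 28-12 6-6 5-12 9-33 3-34 16-21 14-8 0-149-29 0-46 5-45 11-26 0-25-11-9-10-9-39 0-15 14-39-2-18z"/><path data-summit="229 528" data-summit-m="2090" d="M60 353l0 278 29-13 17-3 7 1 6 5 6 11 1 22 1-15 4-6 7-3 19 0 18 13 15 20 3 8-3 16 156 0-3-11-9-9-13-8-23-23-12-20-2-7 0-22 4-12 35-46 2-18-4-7-12-13-32-20-34-37-51-34-62-25-16-2-15 5-12 0-15-8-9-10z"/><path data-summit="327 293" data-summit-m="2114" d="M292 192l-19 2-20 8-12 0-23-8-43 0-21 2 10 11 12 32 5 23 22 32 10 26 11 9 21 7 15 8 6 6 3 12 6 9 14 7 13 3 30 4 11 7 3 8 1-8-5-11 0-12 10-27 18-32 7-17-3-14-2-32-11-14-20-7-25-24-12-6z"/><path data-summit="665 507" data-summit-m="2026" d="M708 319l-14 7-16 21-3 34-9 33-5 12-6 6-28 12-19 12-7 2-42-2-4 4-4 9 0 13 12 22 0 24-3 8 0 17 7 20 0 12-4 12-13 11 14-3 20 0 22 5 32-2 26-5 32-14 12-1z"/><path data-summit="550 122" data-summit-m="2043" d="M708 38l-185 0 6 10 4 12-2 20-12 30 0 15 9 39 14 13 20 8 26 0 35-10 24-3 30-2 2-1 29 0z"/><path data-summit="579 661" data-summit-m="1973" d="M708 589l-12 0-17 9-22 7-34 5-17 0-22-5-45 3-21-7-13-2-37 2-22 12-16 19-9 16-5 17 0 22 292 0z"/><path data-summit="387 352" data-summit-m="2122" d="M378 287l-2 13-24 42-10 27 0 12 7 20-2 22 3 10 13 13 15 8 20 19 17 10 17-10 31-7 25-19 13-4-9-7-12-17-45-45-26-46-22-25z"/>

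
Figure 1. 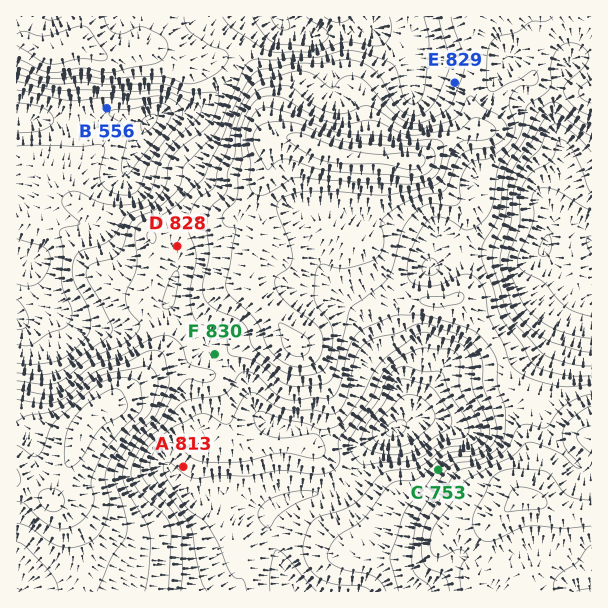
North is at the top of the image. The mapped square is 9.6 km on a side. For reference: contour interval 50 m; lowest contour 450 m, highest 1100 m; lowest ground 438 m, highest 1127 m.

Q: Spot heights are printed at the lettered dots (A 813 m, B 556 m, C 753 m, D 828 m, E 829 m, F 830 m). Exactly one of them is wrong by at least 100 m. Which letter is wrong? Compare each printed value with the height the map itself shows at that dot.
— A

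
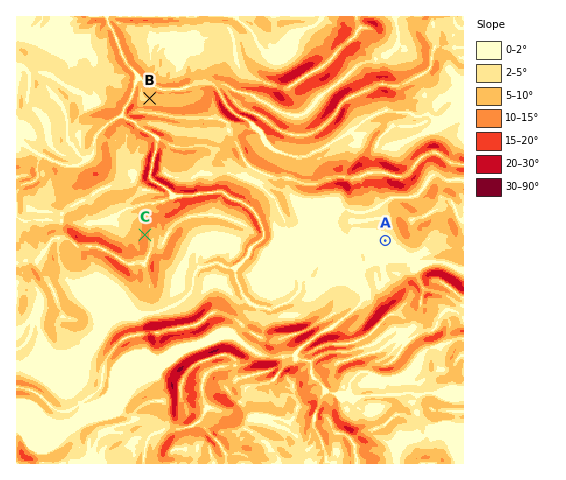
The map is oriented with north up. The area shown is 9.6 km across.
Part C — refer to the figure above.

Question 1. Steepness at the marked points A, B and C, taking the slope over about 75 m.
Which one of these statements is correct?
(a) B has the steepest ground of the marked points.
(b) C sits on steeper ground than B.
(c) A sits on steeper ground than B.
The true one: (b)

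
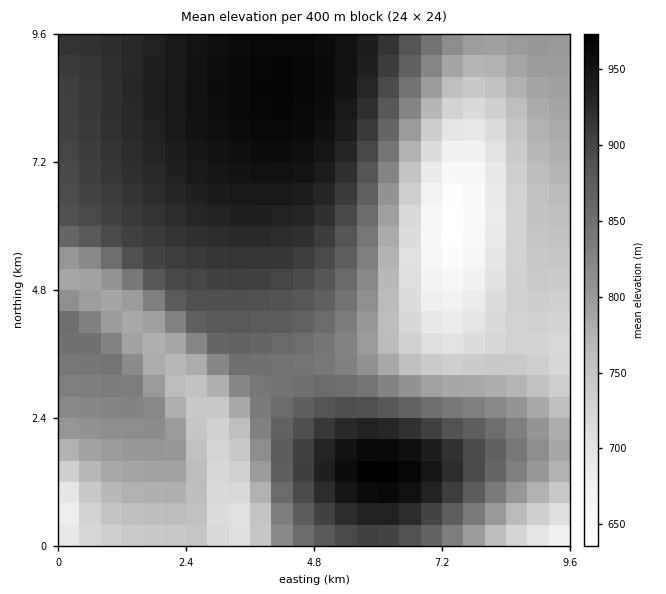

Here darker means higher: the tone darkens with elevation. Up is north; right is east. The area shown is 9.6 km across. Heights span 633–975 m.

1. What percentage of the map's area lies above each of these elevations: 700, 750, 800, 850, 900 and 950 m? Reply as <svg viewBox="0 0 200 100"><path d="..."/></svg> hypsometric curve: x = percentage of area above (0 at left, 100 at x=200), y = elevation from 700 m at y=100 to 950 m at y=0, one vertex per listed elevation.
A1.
<svg viewBox="0 0 200 100"><path d="M187 100l-28-20-36-20-29-20-29-20-46-20"/></svg>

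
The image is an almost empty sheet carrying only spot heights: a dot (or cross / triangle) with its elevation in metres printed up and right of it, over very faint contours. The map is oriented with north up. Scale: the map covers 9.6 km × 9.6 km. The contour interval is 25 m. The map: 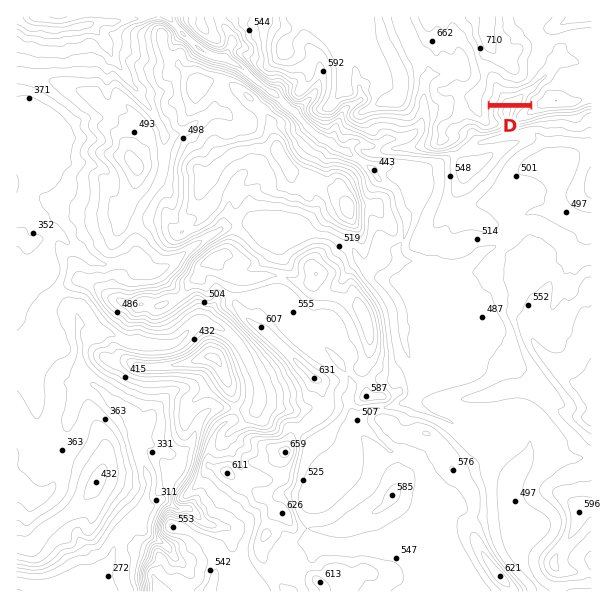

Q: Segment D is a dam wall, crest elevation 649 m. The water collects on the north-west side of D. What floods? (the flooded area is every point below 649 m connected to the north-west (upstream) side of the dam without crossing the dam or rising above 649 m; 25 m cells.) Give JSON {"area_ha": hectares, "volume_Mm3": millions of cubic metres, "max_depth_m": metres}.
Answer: {"area_ha": 43.4, "volume_Mm3": 7.93, "max_depth_m": 67}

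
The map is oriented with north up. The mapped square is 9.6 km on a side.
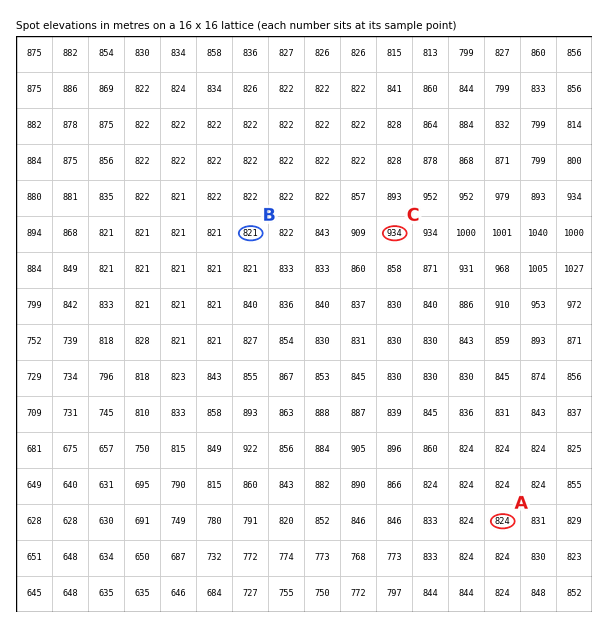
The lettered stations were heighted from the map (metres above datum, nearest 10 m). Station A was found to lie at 820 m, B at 820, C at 930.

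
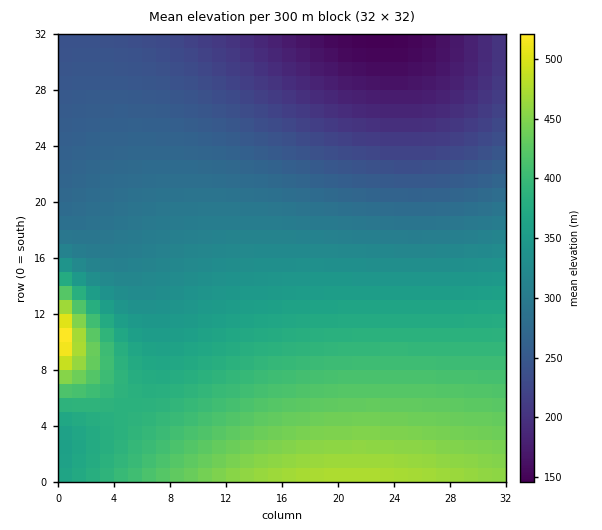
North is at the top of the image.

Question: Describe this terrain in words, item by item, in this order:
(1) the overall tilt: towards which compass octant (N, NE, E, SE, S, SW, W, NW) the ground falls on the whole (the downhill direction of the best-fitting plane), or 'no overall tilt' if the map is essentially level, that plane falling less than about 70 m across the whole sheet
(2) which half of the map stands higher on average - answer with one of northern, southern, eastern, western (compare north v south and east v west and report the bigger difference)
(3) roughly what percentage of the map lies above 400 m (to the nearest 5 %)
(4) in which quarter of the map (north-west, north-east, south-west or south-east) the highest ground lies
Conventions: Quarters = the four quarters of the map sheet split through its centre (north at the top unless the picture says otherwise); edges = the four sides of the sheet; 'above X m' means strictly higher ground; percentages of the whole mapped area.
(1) On the whole the ground falls towards the north.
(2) On average the southern half of the map is the higher ground.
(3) About 20 % of the map lies above 400 m.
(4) Look to the south-west quarter for the highest ground.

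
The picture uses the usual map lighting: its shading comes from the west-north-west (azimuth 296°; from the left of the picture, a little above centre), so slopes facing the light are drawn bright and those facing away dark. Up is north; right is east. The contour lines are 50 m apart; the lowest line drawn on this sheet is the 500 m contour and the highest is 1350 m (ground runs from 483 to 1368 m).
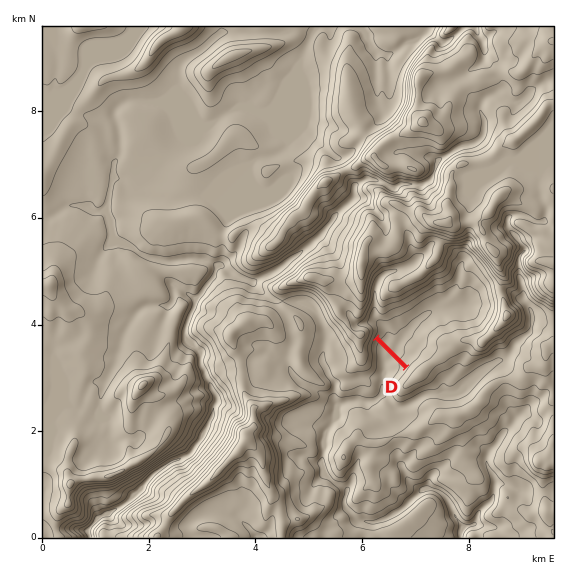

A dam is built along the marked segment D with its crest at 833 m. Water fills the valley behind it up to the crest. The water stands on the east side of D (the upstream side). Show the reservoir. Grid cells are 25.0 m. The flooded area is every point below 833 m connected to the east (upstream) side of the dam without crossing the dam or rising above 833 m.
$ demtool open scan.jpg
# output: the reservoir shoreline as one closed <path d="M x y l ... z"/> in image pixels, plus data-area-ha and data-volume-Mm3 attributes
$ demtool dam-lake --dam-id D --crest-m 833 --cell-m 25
<path d="M451 291l-27 11-11 9-14 10-4 0-3 2-11-1-2 2 0 9-2 3 30 29 10-10 0-4 6-7 0-9 9-9 5-4 6 0 6-4 18 0 7-5 4-9-3-7-3-3-5-1-7 4-3 0-6-6z" data-area-ha="102" data-volume-Mm3="23.15"/>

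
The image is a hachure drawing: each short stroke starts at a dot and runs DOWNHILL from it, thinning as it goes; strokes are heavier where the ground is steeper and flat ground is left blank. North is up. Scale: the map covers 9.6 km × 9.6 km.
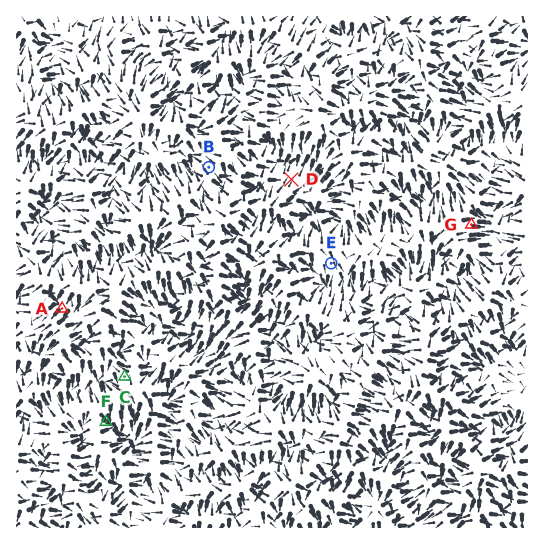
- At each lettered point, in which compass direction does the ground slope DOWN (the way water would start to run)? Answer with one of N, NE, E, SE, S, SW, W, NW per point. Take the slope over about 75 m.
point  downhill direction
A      SW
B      NW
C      NW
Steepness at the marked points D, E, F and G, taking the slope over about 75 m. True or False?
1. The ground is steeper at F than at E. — True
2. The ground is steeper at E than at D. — False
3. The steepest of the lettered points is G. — True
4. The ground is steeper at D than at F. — False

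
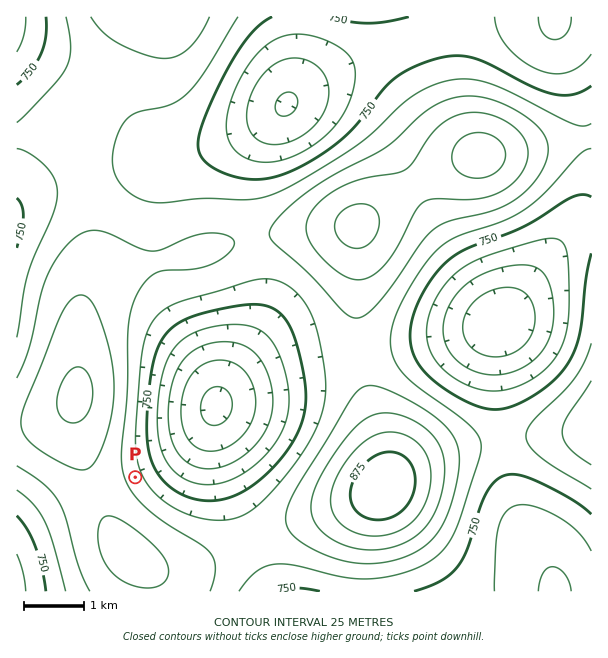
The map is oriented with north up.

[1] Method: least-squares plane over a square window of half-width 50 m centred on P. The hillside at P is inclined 5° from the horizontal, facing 66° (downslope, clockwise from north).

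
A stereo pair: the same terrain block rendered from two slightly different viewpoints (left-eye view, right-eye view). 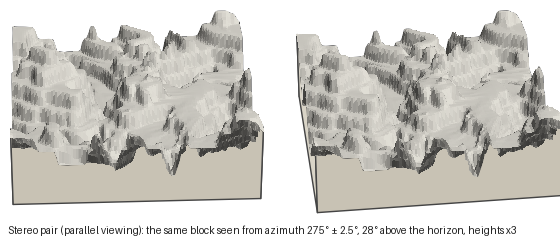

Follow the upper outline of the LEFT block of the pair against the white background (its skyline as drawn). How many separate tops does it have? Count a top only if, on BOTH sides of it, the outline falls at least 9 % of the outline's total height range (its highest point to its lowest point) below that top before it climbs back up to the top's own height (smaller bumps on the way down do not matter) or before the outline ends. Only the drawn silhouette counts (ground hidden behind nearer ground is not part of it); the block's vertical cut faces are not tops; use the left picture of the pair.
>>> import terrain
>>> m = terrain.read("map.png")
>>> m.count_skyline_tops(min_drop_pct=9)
4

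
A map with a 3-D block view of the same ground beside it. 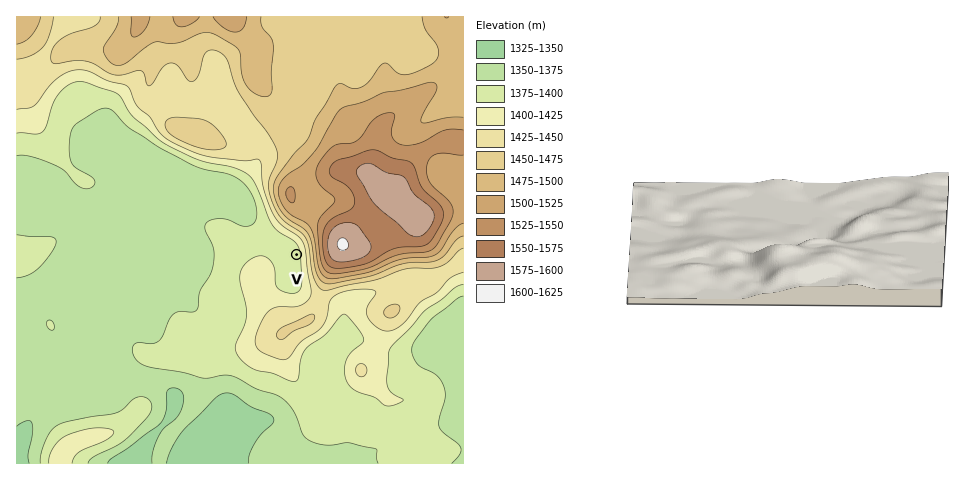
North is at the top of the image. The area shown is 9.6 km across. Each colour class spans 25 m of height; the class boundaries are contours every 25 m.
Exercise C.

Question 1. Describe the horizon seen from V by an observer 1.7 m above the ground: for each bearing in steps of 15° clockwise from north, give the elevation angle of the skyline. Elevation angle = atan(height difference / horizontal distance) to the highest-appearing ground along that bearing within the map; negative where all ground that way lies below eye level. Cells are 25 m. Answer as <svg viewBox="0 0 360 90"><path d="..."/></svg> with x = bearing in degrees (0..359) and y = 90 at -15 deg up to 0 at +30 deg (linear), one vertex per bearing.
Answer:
<svg viewBox="0 0 360 90"><path d="M0 44l15-1 15-2 15-4 15-5 15-2 15 0 15 2 15 6 15 7 15 7 15 3 15 0 15 1 15 2 15 0 15 0 15 0 15 1 15 1 15-1 15-1 15-2 15-8"/></svg>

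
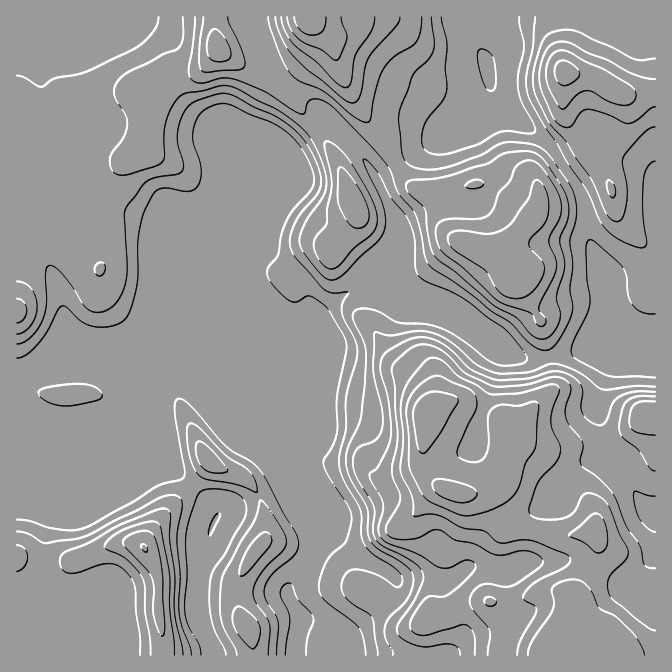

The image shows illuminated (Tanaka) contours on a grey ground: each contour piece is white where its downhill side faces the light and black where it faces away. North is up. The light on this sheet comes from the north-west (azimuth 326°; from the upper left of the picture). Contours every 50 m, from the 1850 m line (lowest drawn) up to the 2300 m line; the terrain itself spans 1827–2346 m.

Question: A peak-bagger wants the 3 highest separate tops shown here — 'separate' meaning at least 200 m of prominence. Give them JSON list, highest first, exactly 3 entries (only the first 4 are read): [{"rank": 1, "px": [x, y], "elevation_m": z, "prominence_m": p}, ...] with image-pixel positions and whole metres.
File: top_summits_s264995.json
[{"rank": 1, "px": [427, 417], "elevation_m": 2344, "prominence_m": 306}, {"rank": 2, "px": [565, 72], "elevation_m": 2274, "prominence_m": 234}, {"rank": 3, "px": [145, 548], "elevation_m": 2152, "prominence_m": 282}]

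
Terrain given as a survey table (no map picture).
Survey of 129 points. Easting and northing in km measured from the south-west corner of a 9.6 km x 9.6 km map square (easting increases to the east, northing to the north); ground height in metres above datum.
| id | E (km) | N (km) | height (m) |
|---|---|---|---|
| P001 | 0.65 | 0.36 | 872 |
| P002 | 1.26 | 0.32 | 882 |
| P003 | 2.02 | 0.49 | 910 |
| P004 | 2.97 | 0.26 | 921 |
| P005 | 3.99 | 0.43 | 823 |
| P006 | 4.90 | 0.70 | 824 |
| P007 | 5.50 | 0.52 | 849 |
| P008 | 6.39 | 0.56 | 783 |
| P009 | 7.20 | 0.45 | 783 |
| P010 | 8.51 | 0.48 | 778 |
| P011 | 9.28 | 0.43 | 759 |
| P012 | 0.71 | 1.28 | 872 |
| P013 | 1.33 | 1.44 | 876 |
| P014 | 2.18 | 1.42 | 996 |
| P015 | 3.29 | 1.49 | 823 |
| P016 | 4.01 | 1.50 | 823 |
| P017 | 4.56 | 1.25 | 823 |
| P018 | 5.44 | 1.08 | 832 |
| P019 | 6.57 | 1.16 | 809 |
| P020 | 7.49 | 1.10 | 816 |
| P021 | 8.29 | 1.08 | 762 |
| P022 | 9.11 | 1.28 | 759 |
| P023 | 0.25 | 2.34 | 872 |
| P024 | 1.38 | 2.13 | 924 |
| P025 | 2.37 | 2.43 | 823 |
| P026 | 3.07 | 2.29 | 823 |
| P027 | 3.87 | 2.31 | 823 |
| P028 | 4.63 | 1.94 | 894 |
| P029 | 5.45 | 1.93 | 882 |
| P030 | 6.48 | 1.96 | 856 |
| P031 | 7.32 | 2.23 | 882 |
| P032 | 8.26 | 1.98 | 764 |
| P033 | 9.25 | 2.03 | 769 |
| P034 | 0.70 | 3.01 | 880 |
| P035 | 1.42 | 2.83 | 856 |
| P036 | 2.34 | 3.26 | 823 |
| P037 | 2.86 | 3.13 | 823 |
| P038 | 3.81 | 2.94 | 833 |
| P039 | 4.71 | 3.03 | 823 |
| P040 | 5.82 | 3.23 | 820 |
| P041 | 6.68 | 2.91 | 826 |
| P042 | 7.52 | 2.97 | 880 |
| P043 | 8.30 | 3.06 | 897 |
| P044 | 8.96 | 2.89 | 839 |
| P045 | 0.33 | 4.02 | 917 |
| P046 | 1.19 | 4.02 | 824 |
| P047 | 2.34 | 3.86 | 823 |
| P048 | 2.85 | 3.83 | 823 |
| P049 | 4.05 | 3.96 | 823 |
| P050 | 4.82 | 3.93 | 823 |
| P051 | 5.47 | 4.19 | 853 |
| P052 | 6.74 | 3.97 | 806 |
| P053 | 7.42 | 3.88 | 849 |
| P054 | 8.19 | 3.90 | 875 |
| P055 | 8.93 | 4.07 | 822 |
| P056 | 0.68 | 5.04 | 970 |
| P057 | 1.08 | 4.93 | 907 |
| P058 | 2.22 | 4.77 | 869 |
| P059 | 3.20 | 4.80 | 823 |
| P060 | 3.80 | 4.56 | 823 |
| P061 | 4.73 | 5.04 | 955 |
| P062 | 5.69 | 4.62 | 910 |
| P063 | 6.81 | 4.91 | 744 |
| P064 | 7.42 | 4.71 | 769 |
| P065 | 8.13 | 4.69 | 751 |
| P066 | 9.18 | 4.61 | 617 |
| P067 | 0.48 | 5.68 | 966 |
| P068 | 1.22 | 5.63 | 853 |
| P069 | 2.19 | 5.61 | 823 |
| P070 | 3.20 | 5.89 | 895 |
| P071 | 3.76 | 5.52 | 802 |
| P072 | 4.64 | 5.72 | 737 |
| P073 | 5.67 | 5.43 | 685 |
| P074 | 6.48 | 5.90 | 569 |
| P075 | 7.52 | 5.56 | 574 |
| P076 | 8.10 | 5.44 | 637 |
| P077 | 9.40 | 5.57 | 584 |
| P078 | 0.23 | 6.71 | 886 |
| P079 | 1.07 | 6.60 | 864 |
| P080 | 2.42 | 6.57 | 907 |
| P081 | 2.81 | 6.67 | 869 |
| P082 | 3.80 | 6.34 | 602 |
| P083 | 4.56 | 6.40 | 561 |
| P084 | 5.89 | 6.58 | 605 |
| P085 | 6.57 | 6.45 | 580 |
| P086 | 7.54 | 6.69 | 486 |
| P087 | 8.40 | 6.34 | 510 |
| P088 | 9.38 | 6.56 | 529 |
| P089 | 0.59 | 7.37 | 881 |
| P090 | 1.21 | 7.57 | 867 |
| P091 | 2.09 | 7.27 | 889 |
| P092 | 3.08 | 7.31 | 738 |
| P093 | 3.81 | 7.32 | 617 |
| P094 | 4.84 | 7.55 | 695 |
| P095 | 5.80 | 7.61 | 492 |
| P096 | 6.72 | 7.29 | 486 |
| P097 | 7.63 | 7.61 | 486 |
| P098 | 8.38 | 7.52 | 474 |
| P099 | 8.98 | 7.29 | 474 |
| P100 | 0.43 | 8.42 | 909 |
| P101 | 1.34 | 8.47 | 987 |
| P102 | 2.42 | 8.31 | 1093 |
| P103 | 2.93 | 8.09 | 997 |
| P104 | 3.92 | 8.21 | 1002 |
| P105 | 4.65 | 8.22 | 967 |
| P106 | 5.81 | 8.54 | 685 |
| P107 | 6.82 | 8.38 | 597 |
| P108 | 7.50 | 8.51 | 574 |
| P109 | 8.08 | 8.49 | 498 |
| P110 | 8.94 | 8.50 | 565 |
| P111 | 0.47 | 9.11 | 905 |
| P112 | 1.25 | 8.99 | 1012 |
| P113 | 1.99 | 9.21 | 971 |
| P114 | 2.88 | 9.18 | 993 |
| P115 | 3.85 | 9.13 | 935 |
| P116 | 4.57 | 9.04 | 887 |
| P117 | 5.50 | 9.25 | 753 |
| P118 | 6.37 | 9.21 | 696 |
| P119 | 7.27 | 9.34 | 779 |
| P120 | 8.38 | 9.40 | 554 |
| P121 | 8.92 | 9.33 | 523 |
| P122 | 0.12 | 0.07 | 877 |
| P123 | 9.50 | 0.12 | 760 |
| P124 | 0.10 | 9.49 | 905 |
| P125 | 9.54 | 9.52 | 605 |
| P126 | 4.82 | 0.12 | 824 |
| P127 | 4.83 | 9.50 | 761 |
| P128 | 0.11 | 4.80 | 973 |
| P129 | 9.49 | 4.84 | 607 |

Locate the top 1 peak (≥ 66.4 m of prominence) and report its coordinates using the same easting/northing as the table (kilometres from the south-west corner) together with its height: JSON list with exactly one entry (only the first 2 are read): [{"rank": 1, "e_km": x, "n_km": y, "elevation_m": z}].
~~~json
[{"rank": 1, "e_km": 2.31, "n_km": 8.34, "elevation_m": 1102}]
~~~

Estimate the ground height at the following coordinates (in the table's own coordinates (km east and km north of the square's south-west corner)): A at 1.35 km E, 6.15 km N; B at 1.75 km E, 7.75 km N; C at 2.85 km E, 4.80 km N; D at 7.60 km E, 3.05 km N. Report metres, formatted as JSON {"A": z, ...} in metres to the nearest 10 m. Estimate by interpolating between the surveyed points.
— {"A": 840, "B": 920, "C": 860, "D": 880}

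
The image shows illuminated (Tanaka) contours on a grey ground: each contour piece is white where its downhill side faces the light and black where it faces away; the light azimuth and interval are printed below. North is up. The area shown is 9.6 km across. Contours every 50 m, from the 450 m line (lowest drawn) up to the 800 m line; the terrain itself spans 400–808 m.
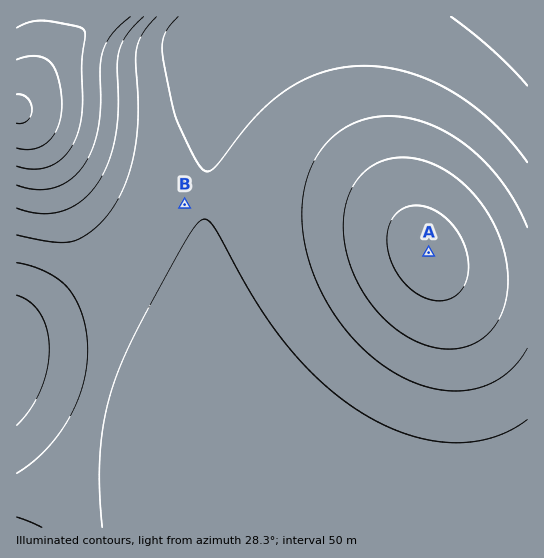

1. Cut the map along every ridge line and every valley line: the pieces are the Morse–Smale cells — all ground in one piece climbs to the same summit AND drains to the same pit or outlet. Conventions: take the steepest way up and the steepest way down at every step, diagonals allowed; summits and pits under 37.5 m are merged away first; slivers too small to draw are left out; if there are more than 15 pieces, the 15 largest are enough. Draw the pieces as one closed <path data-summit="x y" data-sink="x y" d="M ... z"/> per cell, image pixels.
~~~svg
<path data-summit="429 253" data-sink="527 527" d="M219 195l-14 0-1 23 1 57 10 56 13 39 15 29 18 30 26 32 38 38 38 29 164 0 1-241-45-3-24-7-22-13-14-19-14-13-38-19-32-8-34-5z"/><path data-summit="429 253" data-sink="527 17" d="M527 16l-288 0-11 26-12 49-7 47-4 56 100 6 34 5 32 8 38 19 14 13 14 19 22 13 34 8 34 2z"/><path data-summit="17 110" data-sink="527 527" d="M22 113l-1 2 20 31 30 77 21 47 8 32 1 37-9 51-20 47-27 37-29 25 29 14 16 15 301 0-37-29-46-48-28-38-23-43-13-39-8-42-3-38 1-56-48-4-44-15-44-25z"/><path data-summit="17 110" data-sink="527 17" d="M238 16l-136 0-32 24-18 17-21 29-14 24 52 41 44 25 44 15 48 4 4-57 7-47 8-36z"/><path data-summit="17 110" data-sink="17 358" d="M101 16l-85 1 1 482 28-25 27-37 20-47 9-51-1-37-8-32-21-47-30-77-24-37 35-52 25-22 20-14z"/><path data-summit="17 110" data-sink="17 358" d="M19 500l-3 1 1 27 43-1-7-8z"/>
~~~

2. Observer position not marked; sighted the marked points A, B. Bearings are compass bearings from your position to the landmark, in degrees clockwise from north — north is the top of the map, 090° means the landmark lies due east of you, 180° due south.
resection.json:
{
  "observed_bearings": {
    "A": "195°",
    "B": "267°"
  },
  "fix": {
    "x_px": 445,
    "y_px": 191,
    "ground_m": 620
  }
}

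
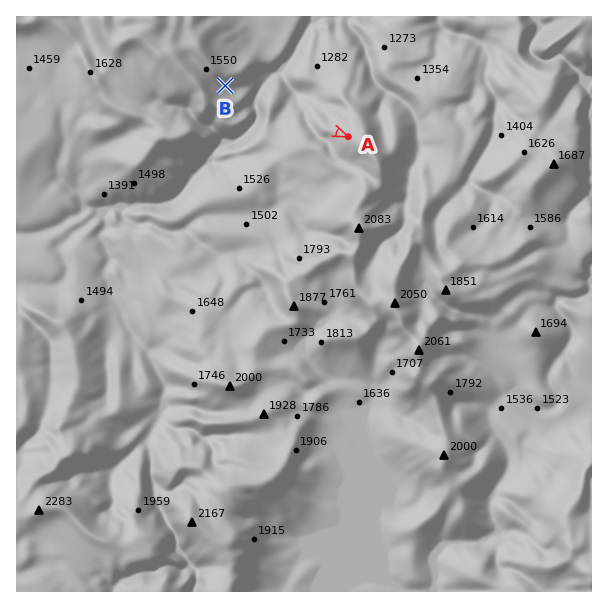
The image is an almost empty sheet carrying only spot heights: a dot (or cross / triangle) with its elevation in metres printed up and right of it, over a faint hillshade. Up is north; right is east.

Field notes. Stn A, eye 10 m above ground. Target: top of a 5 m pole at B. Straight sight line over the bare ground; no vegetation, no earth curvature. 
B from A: seen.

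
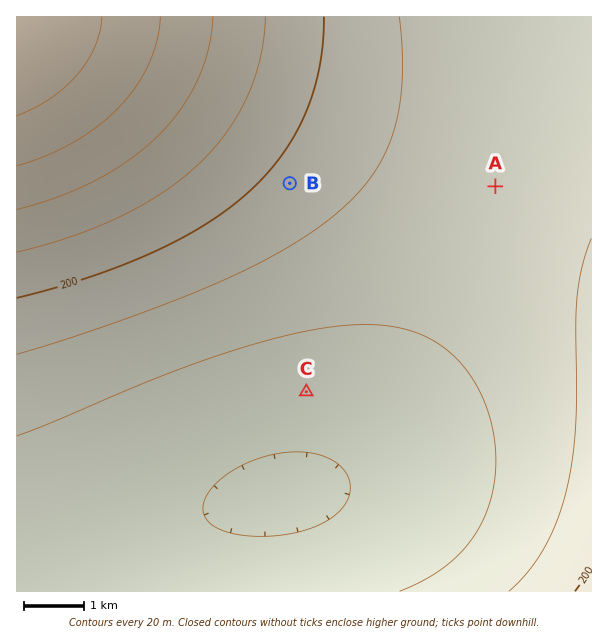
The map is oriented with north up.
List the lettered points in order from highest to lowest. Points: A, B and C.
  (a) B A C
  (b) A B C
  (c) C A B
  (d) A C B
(a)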